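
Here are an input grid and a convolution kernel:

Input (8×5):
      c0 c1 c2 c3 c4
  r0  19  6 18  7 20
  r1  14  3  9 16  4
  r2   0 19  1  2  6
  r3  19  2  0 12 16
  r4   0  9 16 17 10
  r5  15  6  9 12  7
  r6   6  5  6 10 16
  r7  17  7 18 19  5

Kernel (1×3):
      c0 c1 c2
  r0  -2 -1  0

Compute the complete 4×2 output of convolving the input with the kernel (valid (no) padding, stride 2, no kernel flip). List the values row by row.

-44 -43
-19 -4
-9 -49
-17 -22

Output[0,0]: The receptive field on the input at this output position is [19 6 18]. Elementwise product with the kernel and sum: 19·-2 + 6·-1.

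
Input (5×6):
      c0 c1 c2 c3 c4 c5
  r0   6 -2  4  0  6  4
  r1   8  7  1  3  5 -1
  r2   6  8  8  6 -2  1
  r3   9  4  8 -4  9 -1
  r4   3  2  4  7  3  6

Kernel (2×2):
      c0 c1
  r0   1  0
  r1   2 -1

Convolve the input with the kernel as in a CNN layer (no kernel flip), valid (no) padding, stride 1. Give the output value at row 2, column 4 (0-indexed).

The receptive field on the input at this output position is [-2 1 / 9 -1]. Elementwise product with the kernel and sum: -2·1 + 9·2 + -1·-1.

17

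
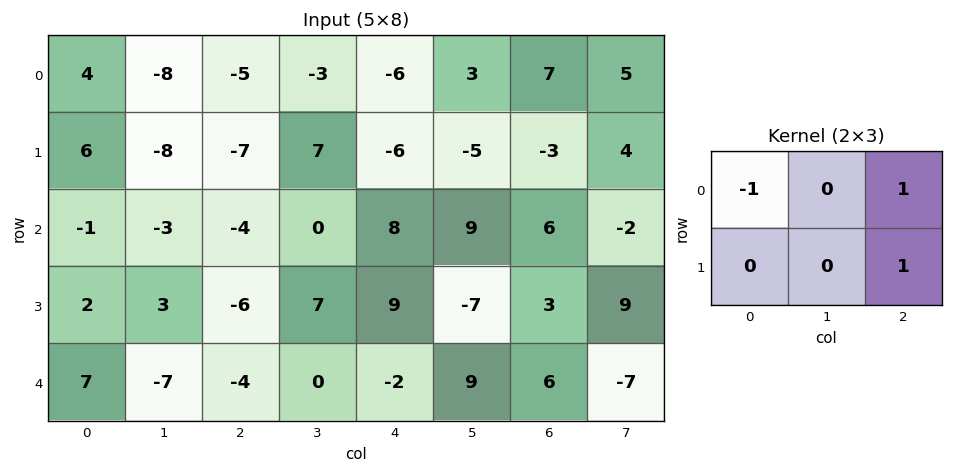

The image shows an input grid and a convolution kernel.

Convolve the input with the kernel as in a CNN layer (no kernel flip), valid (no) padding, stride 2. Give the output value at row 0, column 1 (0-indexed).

The receptive field on the input at this output position is [-5 -3 -6 / -7 7 -6]. Elementwise product with the kernel and sum: -5·-1 + -6·1 + -6·1.

-7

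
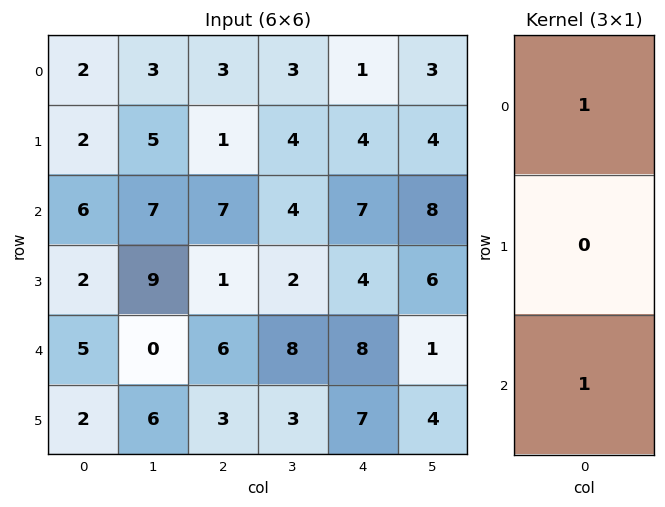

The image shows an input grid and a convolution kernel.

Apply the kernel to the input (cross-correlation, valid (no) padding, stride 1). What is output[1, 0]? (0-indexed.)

The receptive field on the input at this output position is [2 / 6 / 2]. Elementwise product with the kernel and sum: 2·1 + 2·1.

4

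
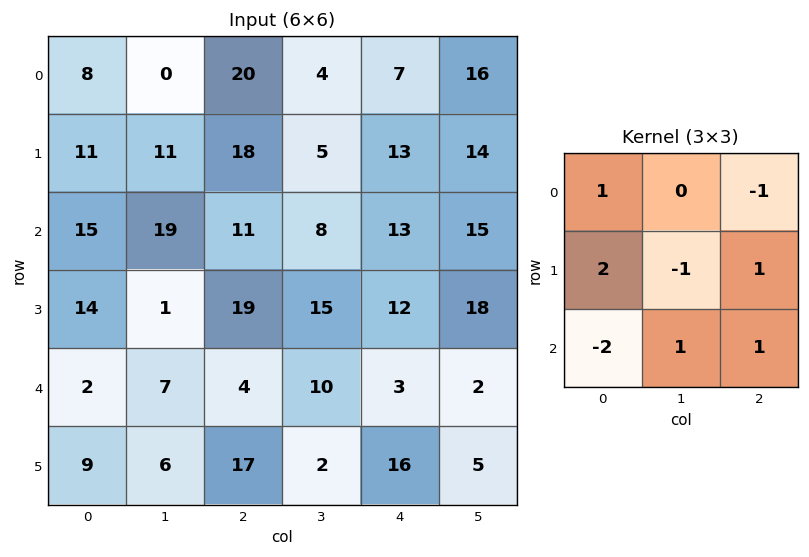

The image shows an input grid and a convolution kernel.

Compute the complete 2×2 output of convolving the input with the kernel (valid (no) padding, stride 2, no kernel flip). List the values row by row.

Output[0,0]: The receptive field on the input at this output position is [8 0 20 / 11 11 18 / 15 19 11]. Elementwise product with the kernel and sum: 8·1 + 20·-1 + 11·2 + 11·-1 + 18·1 + 15·-2 + 19·1 + 11·1.
Output[0,1]: The receptive field on the input at this output position is [20 4 7 / 18 5 13 / 11 8 13]. Elementwise product with the kernel and sum: 20·1 + 7·-1 + 18·2 + 5·-1 + 13·1 + 11·-2 + 8·1 + 13·1.

17 56
57 38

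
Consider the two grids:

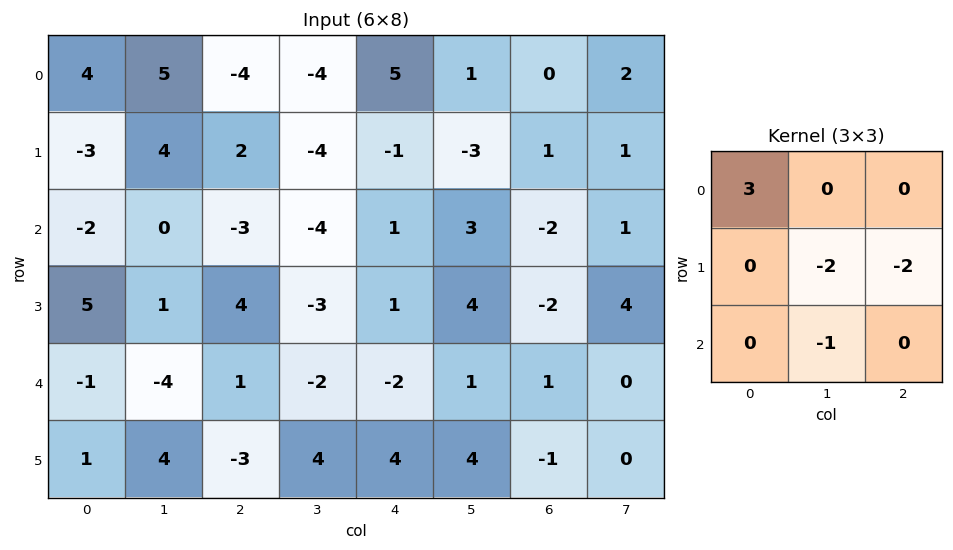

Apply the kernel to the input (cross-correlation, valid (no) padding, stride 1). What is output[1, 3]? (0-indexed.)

-21

The receptive field on the input at this output position is [-4 -1 -3 / -4 1 3 / -3 1 4]. Elementwise product with the kernel and sum: -4·3 + 1·-2 + 3·-2 + 1·-1.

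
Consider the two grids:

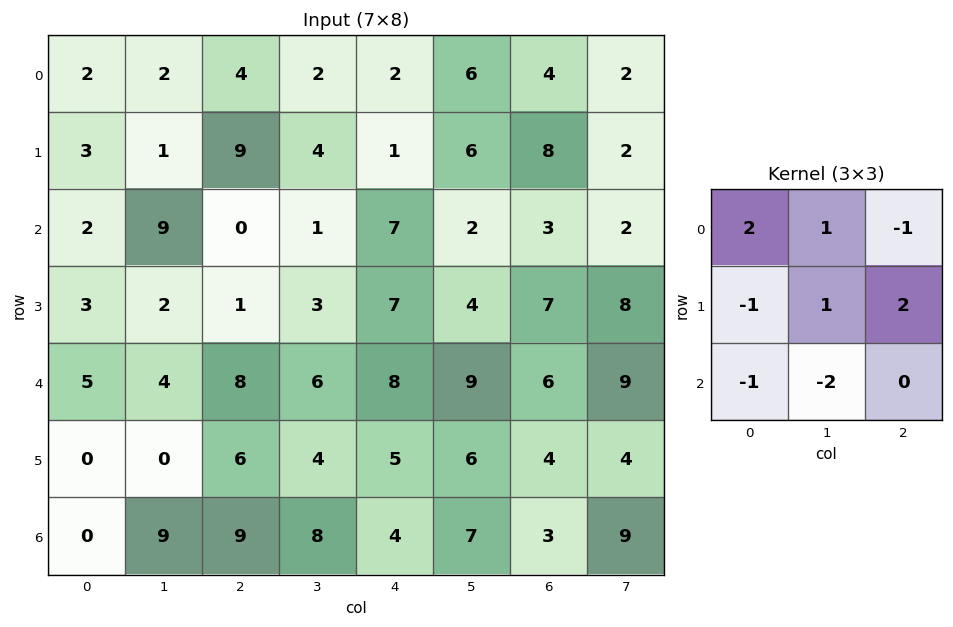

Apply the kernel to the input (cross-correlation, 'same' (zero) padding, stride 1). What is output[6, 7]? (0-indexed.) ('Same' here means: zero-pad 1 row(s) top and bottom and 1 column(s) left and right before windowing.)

The receptive field on the zero-padded input at this output position is [4 4 0 / 3 9 0 / 0 0 0]. Elementwise product with the kernel and sum: 4·2 + 4·1 + 0·-1 + 3·-1 + 9·1 + 0·2 + 0·-1 + 0·-2.

18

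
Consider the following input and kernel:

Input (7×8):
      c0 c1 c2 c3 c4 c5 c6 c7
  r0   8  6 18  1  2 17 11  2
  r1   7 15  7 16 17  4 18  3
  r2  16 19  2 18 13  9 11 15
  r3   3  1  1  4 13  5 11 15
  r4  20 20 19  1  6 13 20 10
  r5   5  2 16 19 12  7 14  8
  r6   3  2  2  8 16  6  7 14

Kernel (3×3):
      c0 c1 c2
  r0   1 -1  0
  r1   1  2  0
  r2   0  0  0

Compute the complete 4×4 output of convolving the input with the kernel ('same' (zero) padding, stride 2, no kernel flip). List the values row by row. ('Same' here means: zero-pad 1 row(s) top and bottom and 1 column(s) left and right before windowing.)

Output[0,0]: The receptive field on the zero-padded input at this output position is [0 0 0 / 0 8 6 / 0 7 15]. Elementwise product with the kernel and sum: 0·1 + 0·-1 + 0·1 + 8·2.
Output[0,1]: The receptive field on the zero-padded input at this output position is [0 0 0 / 6 18 1 / 15 7 16]. Elementwise product with the kernel and sum: 0·1 + 0·-1 + 6·1 + 18·2.

16 42 5 39
25 31 43 17
37 58 4 47
1 -8 47 13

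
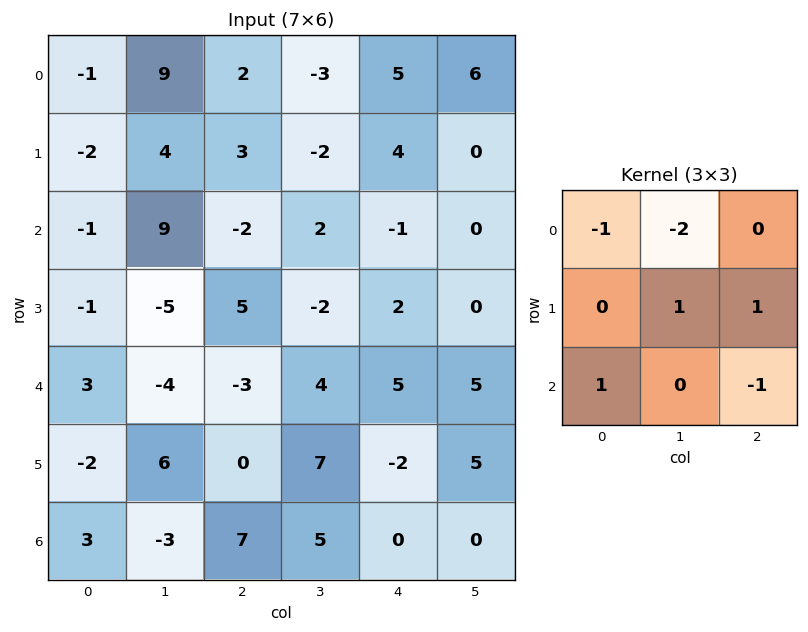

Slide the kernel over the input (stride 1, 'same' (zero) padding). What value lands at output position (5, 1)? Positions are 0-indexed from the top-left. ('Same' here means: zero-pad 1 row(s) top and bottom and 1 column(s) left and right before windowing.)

The receptive field on the zero-padded input at this output position is [3 -4 -3 / -2 6 0 / 3 -3 7]. Elementwise product with the kernel and sum: 3·-1 + -4·-2 + 6·1 + 0·1 + 3·1 + 7·-1.

7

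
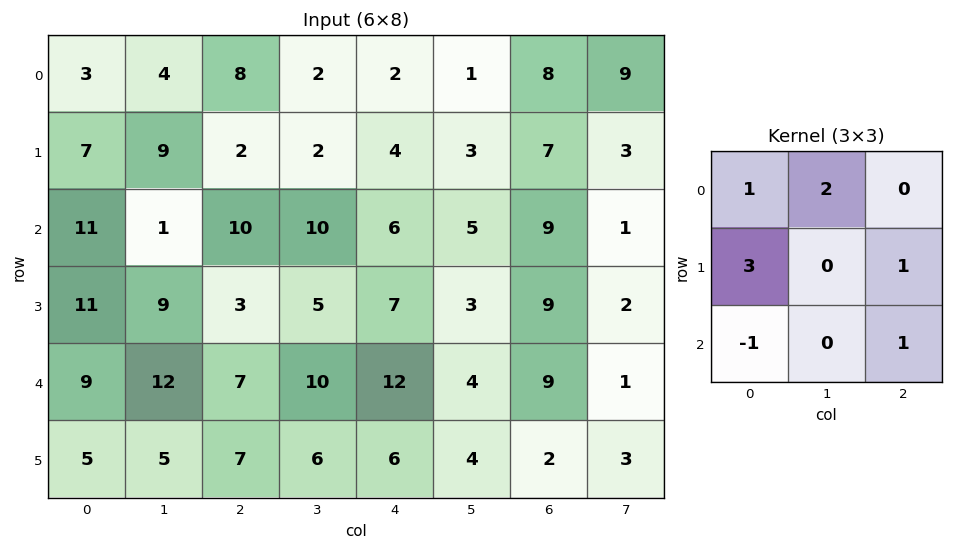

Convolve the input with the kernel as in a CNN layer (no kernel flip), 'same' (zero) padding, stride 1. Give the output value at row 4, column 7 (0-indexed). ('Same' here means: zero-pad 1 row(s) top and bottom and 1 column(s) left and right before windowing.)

The receptive field on the zero-padded input at this output position is [9 2 0 / 9 1 0 / 2 3 0]. Elementwise product with the kernel and sum: 9·1 + 2·2 + 9·3 + 0·1 + 2·-1 + 0·1.

38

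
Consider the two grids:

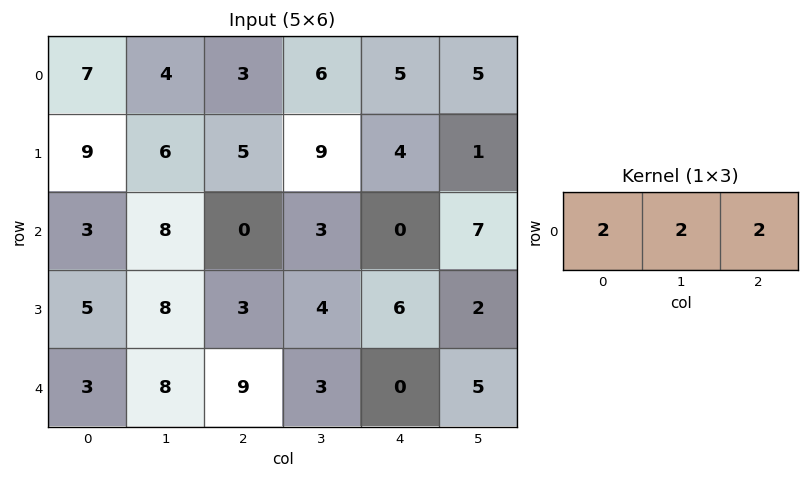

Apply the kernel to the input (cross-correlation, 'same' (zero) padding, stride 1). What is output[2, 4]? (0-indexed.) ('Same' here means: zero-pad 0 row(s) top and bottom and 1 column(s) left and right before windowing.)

The receptive field on the zero-padded input at this output position is [3 0 7]. Elementwise product with the kernel and sum: 3·2 + 0·2 + 7·2.

20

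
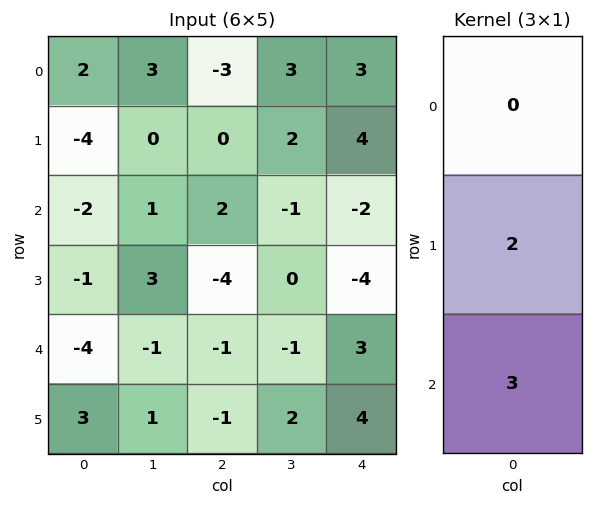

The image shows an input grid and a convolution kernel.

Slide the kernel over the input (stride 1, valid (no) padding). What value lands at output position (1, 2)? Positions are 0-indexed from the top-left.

The receptive field on the input at this output position is [0 / 2 / -4]. Elementwise product with the kernel and sum: 2·2 + -4·3.

-8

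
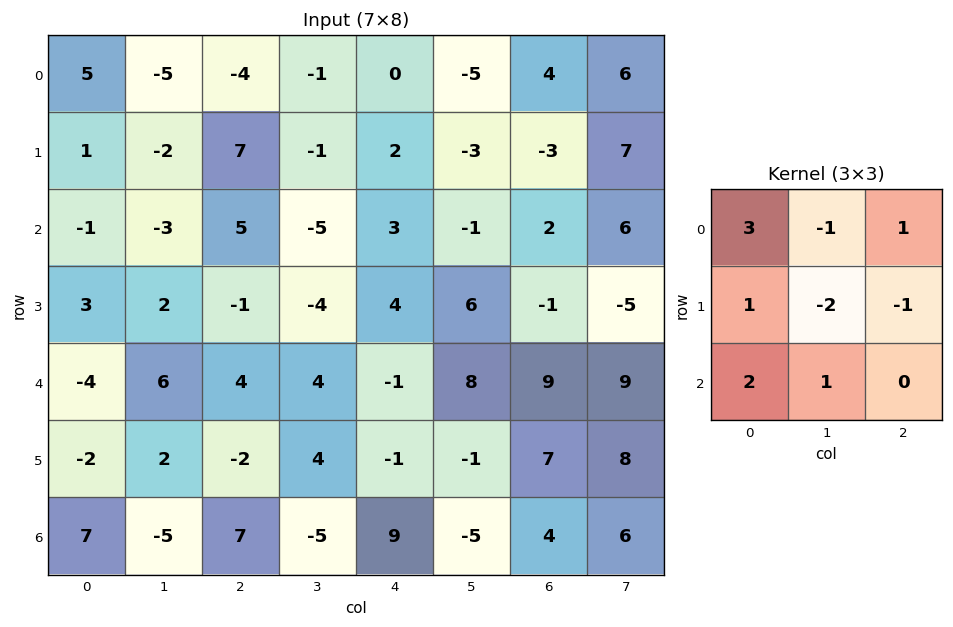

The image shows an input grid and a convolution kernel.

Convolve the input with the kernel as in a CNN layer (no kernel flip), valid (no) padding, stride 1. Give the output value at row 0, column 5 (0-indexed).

-17

The receptive field on the input at this output position is [-5 4 6 / -3 -3 7 / -1 2 6]. Elementwise product with the kernel and sum: -5·3 + 4·-1 + 6·1 + -3·1 + -3·-2 + 7·-1 + -1·2 + 2·1.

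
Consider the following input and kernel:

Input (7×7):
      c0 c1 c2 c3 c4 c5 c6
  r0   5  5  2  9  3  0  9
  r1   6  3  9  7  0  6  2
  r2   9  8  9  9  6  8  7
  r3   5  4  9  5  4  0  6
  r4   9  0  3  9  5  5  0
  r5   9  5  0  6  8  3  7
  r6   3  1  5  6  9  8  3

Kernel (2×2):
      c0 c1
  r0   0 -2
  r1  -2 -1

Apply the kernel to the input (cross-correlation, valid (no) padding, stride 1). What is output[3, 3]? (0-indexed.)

The receptive field on the input at this output position is [5 4 / 9 5]. Elementwise product with the kernel and sum: 4·-2 + 9·-2 + 5·-1.

-31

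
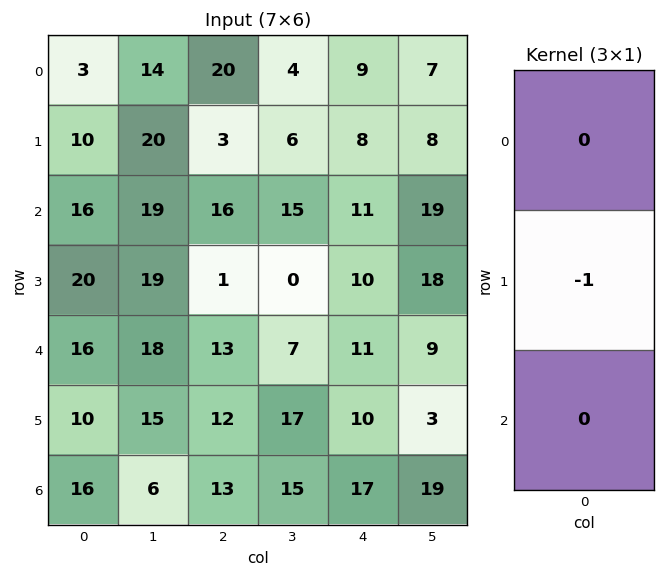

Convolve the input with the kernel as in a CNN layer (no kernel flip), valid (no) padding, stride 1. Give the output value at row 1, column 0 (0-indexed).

The receptive field on the input at this output position is [10 / 16 / 20]. Elementwise product with the kernel and sum: 16·-1.

-16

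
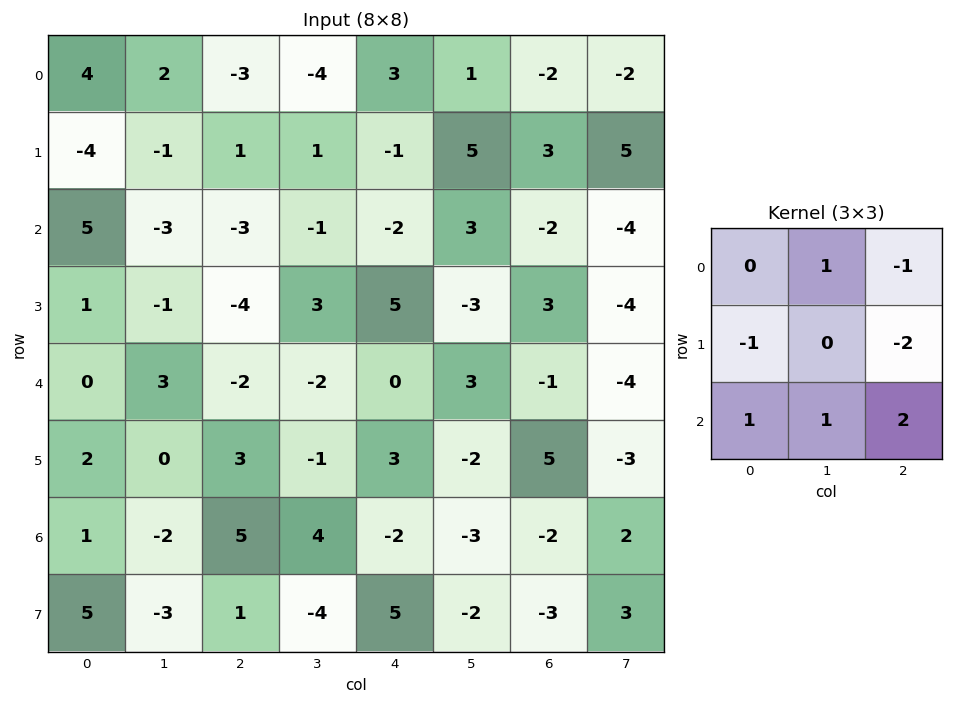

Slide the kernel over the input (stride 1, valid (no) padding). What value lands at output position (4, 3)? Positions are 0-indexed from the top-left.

The receptive field on the input at this output position is [-2 0 3 / -1 3 -2 / 4 -2 -3]. Elementwise product with the kernel and sum: 0·1 + 3·-1 + -1·-1 + -2·-2 + 4·1 + -2·1 + -3·2.

-2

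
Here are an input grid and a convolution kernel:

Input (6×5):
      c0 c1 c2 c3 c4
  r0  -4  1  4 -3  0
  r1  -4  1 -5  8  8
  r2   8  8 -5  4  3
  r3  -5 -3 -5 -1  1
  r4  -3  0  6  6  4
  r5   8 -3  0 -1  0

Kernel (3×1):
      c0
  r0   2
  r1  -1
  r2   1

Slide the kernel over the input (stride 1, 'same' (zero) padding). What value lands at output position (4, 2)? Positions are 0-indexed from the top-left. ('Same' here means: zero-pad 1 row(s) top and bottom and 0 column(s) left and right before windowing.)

The receptive field on the zero-padded input at this output position is [-5 / 6 / 0]. Elementwise product with the kernel and sum: -5·2 + 6·-1 + 0·1.

-16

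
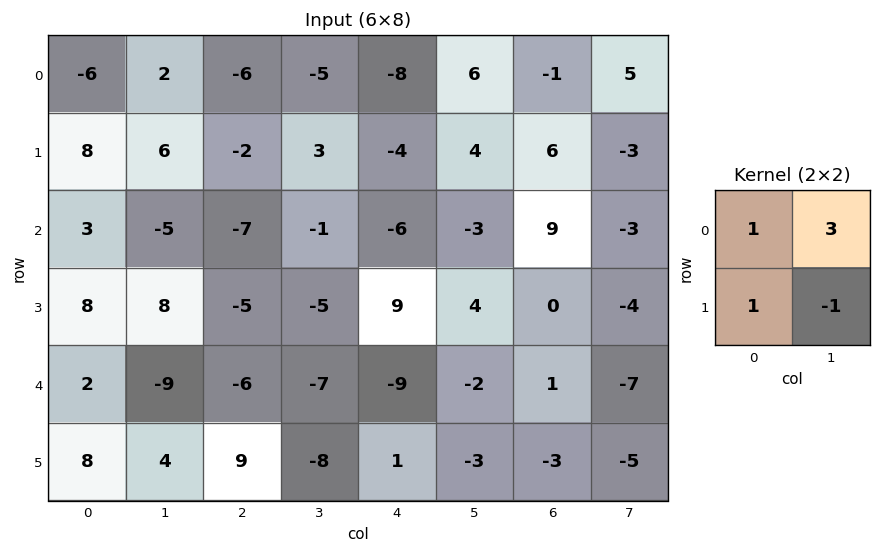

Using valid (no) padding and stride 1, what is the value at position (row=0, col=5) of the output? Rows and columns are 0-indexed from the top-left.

The receptive field on the input at this output position is [6 -1 / 4 6]. Elementwise product with the kernel and sum: 6·1 + -1·3 + 4·1 + 6·-1.

1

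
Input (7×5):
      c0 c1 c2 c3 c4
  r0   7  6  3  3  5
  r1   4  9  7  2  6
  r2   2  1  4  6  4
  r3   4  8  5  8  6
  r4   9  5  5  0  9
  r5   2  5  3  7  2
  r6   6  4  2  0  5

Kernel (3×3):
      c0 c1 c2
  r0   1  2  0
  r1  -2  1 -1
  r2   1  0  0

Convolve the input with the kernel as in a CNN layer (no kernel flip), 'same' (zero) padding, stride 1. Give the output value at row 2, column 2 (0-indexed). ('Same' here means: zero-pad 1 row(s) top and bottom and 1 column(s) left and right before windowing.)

The receptive field on the zero-padded input at this output position is [9 7 2 / 1 4 6 / 8 5 8]. Elementwise product with the kernel and sum: 9·1 + 7·2 + 1·-2 + 4·1 + 6·-1 + 8·1.

27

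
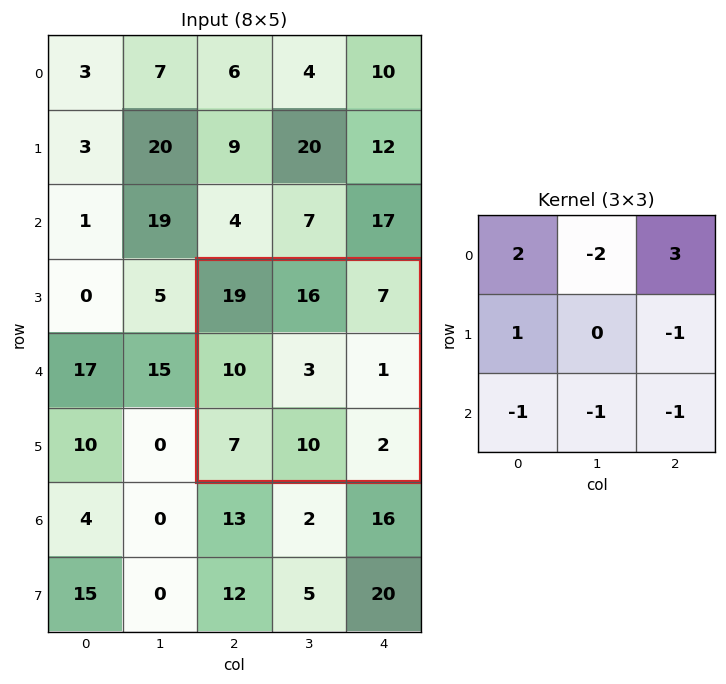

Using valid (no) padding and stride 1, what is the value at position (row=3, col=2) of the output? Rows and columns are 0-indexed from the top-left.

The receptive field on the input at this output position is [19 16 7 / 10 3 1 / 7 10 2]. Elementwise product with the kernel and sum: 19·2 + 16·-2 + 7·3 + 10·1 + 1·-1 + 7·-1 + 10·-1 + 2·-1.

17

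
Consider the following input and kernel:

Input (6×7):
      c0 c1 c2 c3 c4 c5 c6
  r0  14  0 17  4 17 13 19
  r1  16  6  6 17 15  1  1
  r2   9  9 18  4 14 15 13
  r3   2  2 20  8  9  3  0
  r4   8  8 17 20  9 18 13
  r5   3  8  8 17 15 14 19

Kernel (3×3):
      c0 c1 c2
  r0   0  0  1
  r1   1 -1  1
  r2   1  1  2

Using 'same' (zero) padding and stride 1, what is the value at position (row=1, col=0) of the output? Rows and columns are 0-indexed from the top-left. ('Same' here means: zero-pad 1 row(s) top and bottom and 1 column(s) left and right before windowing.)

17

The receptive field on the zero-padded input at this output position is [0 14 0 / 0 16 6 / 0 9 9]. Elementwise product with the kernel and sum: 0·1 + 0·1 + 16·-1 + 6·1 + 0·1 + 9·1 + 9·2.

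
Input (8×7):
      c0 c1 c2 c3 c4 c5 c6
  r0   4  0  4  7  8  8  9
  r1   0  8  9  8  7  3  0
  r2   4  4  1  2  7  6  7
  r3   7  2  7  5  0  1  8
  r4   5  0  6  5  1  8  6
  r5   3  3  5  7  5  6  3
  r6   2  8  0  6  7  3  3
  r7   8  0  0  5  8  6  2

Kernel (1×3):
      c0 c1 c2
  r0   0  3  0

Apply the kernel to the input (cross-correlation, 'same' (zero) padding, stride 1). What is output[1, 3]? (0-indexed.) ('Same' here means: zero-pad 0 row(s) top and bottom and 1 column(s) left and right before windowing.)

The receptive field on the zero-padded input at this output position is [9 8 7]. Elementwise product with the kernel and sum: 8·3.

24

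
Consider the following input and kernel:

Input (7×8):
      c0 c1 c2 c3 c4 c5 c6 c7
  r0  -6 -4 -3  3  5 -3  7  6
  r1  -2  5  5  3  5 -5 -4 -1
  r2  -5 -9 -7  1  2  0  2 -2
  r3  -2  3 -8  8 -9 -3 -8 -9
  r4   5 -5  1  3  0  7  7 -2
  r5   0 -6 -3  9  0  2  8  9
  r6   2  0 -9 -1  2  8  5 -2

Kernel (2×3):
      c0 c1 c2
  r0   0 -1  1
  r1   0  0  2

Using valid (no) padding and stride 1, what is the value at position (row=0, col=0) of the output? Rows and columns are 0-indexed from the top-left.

11

The receptive field on the input at this output position is [-6 -4 -3 / -2 5 5]. Elementwise product with the kernel and sum: -4·-1 + -3·1 + 5·2.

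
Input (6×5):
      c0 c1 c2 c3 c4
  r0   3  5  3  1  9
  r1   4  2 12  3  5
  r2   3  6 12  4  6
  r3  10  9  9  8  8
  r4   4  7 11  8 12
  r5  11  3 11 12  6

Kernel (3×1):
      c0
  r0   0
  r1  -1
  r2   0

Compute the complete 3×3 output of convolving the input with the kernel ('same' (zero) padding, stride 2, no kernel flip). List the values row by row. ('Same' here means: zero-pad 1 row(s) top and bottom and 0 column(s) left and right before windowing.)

Output[0,0]: The receptive field on the zero-padded input at this output position is [0 / 3 / 4]. Elementwise product with the kernel and sum: 3·-1.
Output[0,1]: The receptive field on the zero-padded input at this output position is [0 / 3 / 12]. Elementwise product with the kernel and sum: 3·-1.

-3 -3 -9
-3 -12 -6
-4 -11 -12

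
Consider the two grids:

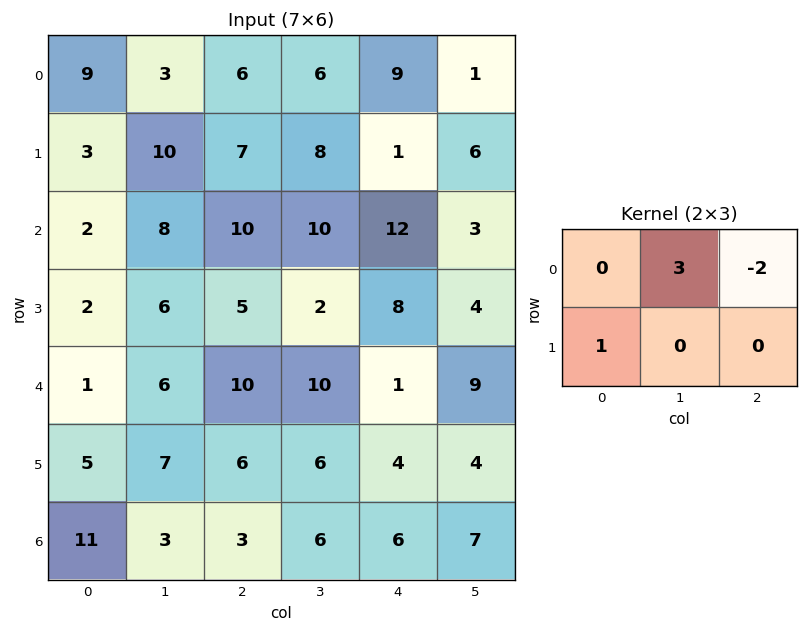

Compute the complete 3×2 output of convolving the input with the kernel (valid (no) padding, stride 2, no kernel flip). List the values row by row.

Output[0,0]: The receptive field on the input at this output position is [9 3 6 / 3 10 7]. Elementwise product with the kernel and sum: 3·3 + 6·-2 + 3·1.
Output[0,1]: The receptive field on the input at this output position is [6 6 9 / 7 8 1]. Elementwise product with the kernel and sum: 6·3 + 9·-2 + 7·1.

0 7
6 11
3 34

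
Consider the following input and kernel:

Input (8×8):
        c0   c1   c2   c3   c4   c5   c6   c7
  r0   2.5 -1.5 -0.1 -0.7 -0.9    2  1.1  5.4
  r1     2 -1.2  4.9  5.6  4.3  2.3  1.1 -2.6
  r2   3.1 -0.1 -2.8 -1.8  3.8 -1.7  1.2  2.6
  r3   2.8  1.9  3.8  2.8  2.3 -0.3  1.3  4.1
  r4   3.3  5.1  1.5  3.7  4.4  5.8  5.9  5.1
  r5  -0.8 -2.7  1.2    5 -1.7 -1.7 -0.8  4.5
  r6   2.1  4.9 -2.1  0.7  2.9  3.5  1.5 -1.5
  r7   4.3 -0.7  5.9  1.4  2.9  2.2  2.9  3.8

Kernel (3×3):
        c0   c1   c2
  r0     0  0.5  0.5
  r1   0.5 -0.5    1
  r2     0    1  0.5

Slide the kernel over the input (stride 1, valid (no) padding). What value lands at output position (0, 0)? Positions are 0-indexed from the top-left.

4.2

The receptive field on the input at this output position is [2.5 -1.5 -0.1 / 2 -1.2 4.9 / 3.1 -0.1 -2.8]. Elementwise product with the kernel and sum: -1.5·0.5 + -0.1·0.5 + 2·0.5 + -1.2·-0.5 + 4.9·1 + -0.1·1 + -2.8·0.5.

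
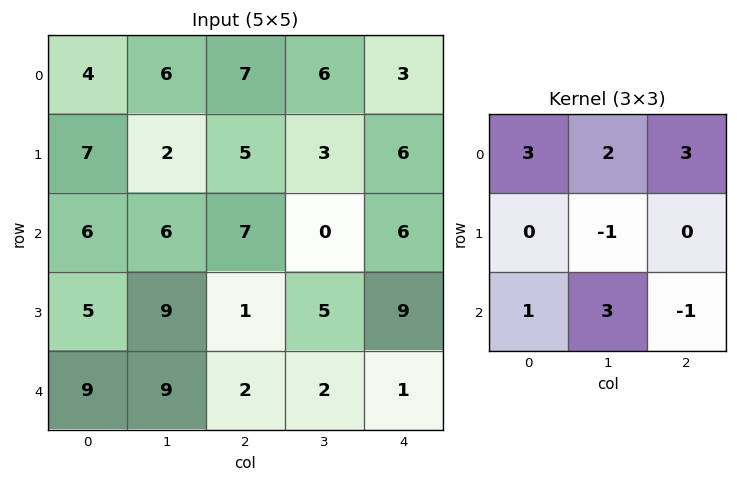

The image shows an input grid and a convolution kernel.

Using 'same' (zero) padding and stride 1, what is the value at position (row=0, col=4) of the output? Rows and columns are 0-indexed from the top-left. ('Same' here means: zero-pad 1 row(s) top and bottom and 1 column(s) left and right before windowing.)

The receptive field on the zero-padded input at this output position is [0 0 0 / 6 3 0 / 3 6 0]. Elementwise product with the kernel and sum: 0·3 + 0·2 + 0·3 + 3·-1 + 3·1 + 6·3 + 0·-1.

18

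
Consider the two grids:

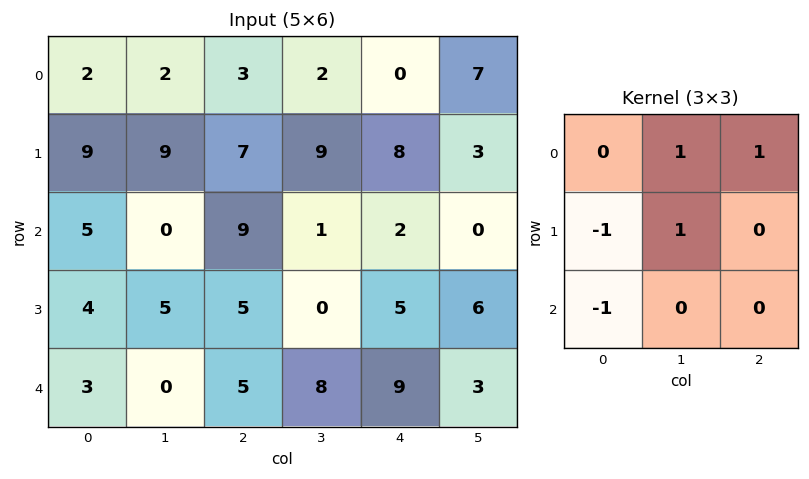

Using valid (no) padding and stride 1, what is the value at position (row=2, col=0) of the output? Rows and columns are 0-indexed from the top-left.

The receptive field on the input at this output position is [5 0 9 / 4 5 5 / 3 0 5]. Elementwise product with the kernel and sum: 0·1 + 9·1 + 4·-1 + 5·1 + 3·-1.

7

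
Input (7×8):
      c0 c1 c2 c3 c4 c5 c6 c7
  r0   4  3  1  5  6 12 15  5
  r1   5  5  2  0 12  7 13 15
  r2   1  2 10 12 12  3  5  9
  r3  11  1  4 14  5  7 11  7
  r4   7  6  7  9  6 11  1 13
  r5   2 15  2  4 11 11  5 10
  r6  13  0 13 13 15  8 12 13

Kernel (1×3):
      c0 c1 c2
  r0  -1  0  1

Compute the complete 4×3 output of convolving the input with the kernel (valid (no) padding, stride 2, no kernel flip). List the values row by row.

-3 5 9
9 2 -7
0 -1 -5
0 2 -3

Output[0,0]: The receptive field on the input at this output position is [4 3 1]. Elementwise product with the kernel and sum: 4·-1 + 1·1.
Output[0,1]: The receptive field on the input at this output position is [1 5 6]. Elementwise product with the kernel and sum: 1·-1 + 6·1.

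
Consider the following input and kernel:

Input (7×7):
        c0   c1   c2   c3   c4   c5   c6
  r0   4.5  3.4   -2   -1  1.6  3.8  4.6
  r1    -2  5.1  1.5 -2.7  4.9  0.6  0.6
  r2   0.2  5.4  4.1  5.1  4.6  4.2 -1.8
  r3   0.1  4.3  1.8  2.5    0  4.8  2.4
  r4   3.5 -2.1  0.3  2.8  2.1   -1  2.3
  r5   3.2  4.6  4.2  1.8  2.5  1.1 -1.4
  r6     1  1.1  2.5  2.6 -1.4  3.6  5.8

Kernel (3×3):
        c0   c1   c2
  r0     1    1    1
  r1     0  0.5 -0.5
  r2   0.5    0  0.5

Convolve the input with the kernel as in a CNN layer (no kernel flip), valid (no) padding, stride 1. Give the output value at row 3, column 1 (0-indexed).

10.55

The receptive field on the input at this output position is [4.3 1.8 2.5 / -2.1 0.3 2.8 / 4.6 4.2 1.8]. Elementwise product with the kernel and sum: 4.3·1 + 1.8·1 + 2.5·1 + 0.3·0.5 + 2.8·-0.5 + 4.6·0.5 + 1.8·0.5.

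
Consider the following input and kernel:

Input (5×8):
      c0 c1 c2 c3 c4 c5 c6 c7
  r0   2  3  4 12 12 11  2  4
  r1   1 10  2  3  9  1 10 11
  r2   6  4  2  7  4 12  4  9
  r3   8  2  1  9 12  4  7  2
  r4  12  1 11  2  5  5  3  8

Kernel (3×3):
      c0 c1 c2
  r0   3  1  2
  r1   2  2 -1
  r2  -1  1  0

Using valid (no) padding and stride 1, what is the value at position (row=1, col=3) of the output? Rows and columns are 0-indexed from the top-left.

33

The receptive field on the input at this output position is [3 9 1 / 7 4 12 / 9 12 4]. Elementwise product with the kernel and sum: 3·3 + 9·1 + 1·2 + 7·2 + 4·2 + 12·-1 + 9·-1 + 12·1.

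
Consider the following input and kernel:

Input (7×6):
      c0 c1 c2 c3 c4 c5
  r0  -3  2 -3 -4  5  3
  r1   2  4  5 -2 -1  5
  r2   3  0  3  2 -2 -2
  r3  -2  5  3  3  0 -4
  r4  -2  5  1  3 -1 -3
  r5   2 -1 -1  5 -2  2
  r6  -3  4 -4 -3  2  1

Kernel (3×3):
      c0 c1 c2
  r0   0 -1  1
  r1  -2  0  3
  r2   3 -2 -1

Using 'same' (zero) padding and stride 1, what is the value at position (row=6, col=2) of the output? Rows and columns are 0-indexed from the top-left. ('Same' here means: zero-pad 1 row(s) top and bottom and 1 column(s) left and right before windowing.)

-11

The receptive field on the zero-padded input at this output position is [-1 -1 5 / 4 -4 -3 / 0 0 0]. Elementwise product with the kernel and sum: -1·-1 + 5·1 + 4·-2 + -3·3 + 0·3 + 0·-2 + 0·-1.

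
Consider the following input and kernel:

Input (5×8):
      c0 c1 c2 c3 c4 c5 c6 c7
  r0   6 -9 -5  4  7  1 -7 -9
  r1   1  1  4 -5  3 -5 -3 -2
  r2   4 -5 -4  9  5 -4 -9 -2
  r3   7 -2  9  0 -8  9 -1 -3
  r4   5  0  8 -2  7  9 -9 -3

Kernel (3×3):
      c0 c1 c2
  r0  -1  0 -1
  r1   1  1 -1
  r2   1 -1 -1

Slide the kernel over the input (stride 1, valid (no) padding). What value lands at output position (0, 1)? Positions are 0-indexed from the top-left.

The receptive field on the input at this output position is [-9 -5 4 / 1 4 -5 / -5 -4 9]. Elementwise product with the kernel and sum: -9·-1 + 4·-1 + 1·1 + 4·1 + -5·-1 + -5·1 + -4·-1 + 9·-1.

5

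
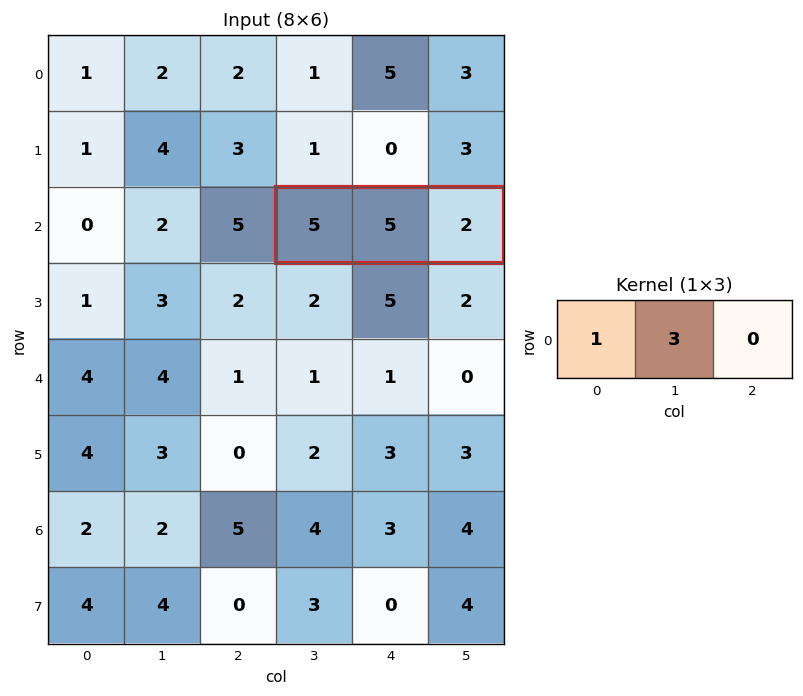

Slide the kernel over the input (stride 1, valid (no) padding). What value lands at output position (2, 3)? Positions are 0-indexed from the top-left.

The receptive field on the input at this output position is [5 5 2]. Elementwise product with the kernel and sum: 5·1 + 5·3.

20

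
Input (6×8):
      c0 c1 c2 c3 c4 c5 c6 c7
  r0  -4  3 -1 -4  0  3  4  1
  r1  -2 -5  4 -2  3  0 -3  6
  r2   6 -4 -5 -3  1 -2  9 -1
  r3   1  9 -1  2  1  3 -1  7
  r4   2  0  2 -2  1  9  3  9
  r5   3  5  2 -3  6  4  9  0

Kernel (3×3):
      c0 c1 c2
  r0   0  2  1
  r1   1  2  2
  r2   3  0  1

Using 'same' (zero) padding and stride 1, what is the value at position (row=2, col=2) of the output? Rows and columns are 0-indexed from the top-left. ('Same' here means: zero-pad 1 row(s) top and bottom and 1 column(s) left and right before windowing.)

The receptive field on the zero-padded input at this output position is [-5 4 -2 / -4 -5 -3 / 9 -1 2]. Elementwise product with the kernel and sum: 4·2 + -2·1 + -4·1 + -5·2 + -3·2 + 9·3 + 2·1.

15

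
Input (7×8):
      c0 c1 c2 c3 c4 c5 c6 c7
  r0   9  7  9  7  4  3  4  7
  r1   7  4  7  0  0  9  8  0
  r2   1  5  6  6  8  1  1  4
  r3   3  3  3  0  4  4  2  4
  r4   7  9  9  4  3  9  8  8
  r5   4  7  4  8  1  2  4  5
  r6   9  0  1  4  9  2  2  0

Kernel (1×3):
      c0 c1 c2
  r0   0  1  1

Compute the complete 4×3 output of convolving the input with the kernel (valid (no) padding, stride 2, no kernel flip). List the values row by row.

Output[0,0]: The receptive field on the input at this output position is [9 7 9]. Elementwise product with the kernel and sum: 7·1 + 9·1.

16 11 7
11 14 2
18 7 17
1 13 4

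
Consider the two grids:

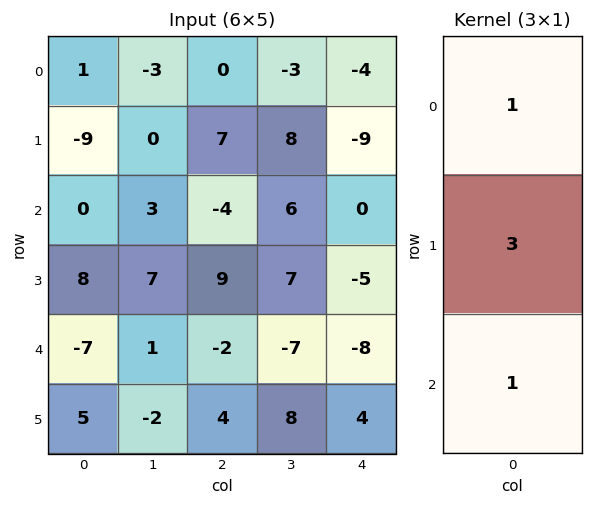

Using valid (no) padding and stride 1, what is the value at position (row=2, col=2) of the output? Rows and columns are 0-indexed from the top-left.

The receptive field on the input at this output position is [-4 / 9 / -2]. Elementwise product with the kernel and sum: -4·1 + 9·3 + -2·1.

21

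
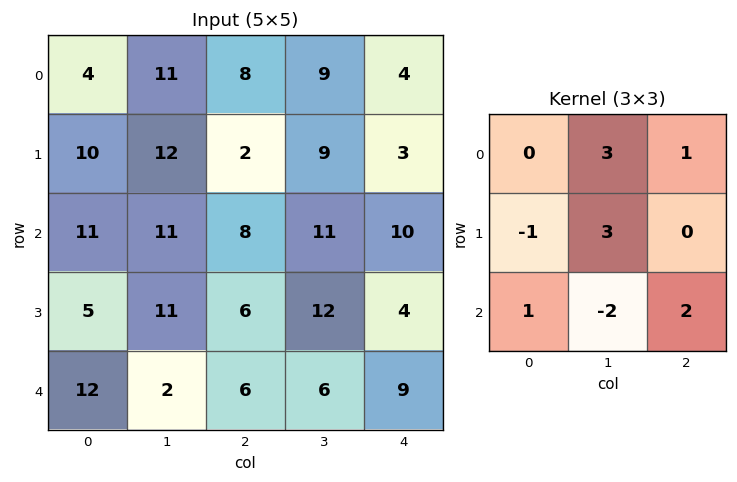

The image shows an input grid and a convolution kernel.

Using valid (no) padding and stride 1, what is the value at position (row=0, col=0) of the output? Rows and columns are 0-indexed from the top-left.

72

The receptive field on the input at this output position is [4 11 8 / 10 12 2 / 11 11 8]. Elementwise product with the kernel and sum: 11·3 + 8·1 + 10·-1 + 12·3 + 11·1 + 11·-2 + 8·2.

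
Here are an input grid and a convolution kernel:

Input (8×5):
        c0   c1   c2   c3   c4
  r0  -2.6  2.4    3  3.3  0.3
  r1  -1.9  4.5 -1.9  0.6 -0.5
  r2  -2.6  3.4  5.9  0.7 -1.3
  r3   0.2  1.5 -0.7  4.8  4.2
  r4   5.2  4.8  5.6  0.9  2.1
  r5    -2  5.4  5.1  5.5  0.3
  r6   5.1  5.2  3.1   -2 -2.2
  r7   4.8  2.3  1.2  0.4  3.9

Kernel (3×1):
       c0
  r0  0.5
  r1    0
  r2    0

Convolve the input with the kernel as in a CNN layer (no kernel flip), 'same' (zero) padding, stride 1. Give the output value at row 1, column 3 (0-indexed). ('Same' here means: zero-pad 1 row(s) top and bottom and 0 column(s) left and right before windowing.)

The receptive field on the zero-padded input at this output position is [3.3 / 0.6 / 0.7]. Elementwise product with the kernel and sum: 3.3·0.5.

1.65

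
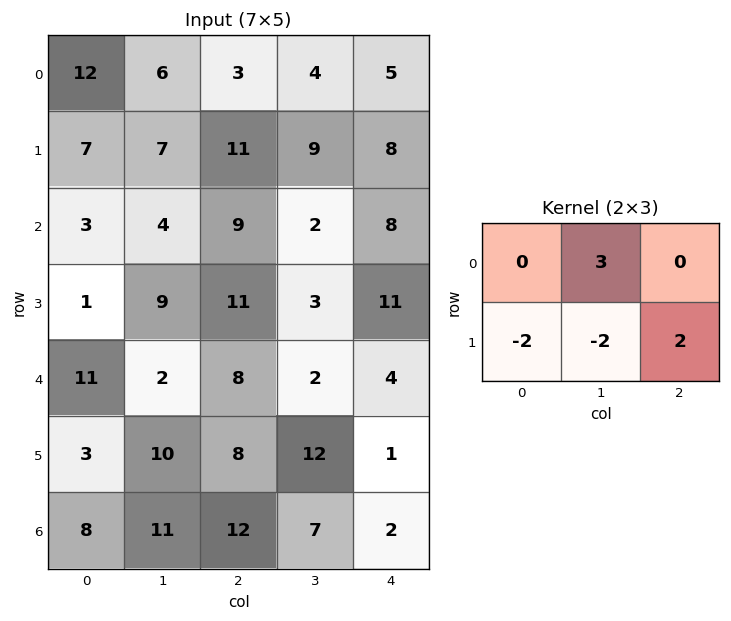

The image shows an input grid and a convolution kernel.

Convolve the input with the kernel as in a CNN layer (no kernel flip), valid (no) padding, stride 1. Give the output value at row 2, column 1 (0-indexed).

-7

The receptive field on the input at this output position is [4 9 2 / 9 11 3]. Elementwise product with the kernel and sum: 9·3 + 9·-2 + 11·-2 + 3·2.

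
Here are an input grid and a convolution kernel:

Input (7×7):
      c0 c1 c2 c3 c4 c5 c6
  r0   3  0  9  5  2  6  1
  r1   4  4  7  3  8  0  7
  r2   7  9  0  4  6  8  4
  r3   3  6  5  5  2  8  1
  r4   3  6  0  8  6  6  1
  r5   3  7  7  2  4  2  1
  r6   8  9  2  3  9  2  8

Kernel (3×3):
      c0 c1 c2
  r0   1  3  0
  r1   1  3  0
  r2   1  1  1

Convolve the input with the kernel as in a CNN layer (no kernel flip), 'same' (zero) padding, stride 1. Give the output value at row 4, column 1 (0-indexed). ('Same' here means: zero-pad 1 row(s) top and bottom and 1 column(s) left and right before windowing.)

59

The receptive field on the zero-padded input at this output position is [3 6 5 / 3 6 0 / 3 7 7]. Elementwise product with the kernel and sum: 3·1 + 6·3 + 3·1 + 6·3 + 3·1 + 7·1 + 7·1.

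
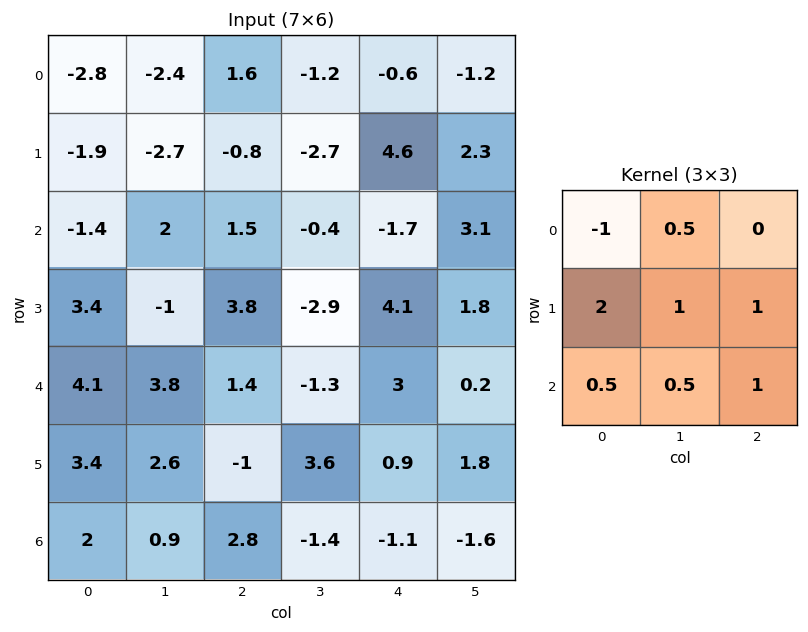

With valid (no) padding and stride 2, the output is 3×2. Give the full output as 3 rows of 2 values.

-3.9 -3.05
17.35 10.15
10.45 0.05

Output[0,0]: The receptive field on the input at this output position is [-2.8 -2.4 1.6 / -1.9 -2.7 -0.8 / -1.4 2 1.5]. Elementwise product with the kernel and sum: -2.8·-1 + -2.4·0.5 + -1.9·2 + -2.7·1 + -0.8·1 + -1.4·0.5 + 2·0.5 + 1.5·1.
Output[0,1]: The receptive field on the input at this output position is [1.6 -1.2 -0.6 / -0.8 -2.7 4.6 / 1.5 -0.4 -1.7]. Elementwise product with the kernel and sum: 1.6·-1 + -1.2·0.5 + -0.8·2 + -2.7·1 + 4.6·1 + 1.5·0.5 + -0.4·0.5 + -1.7·1.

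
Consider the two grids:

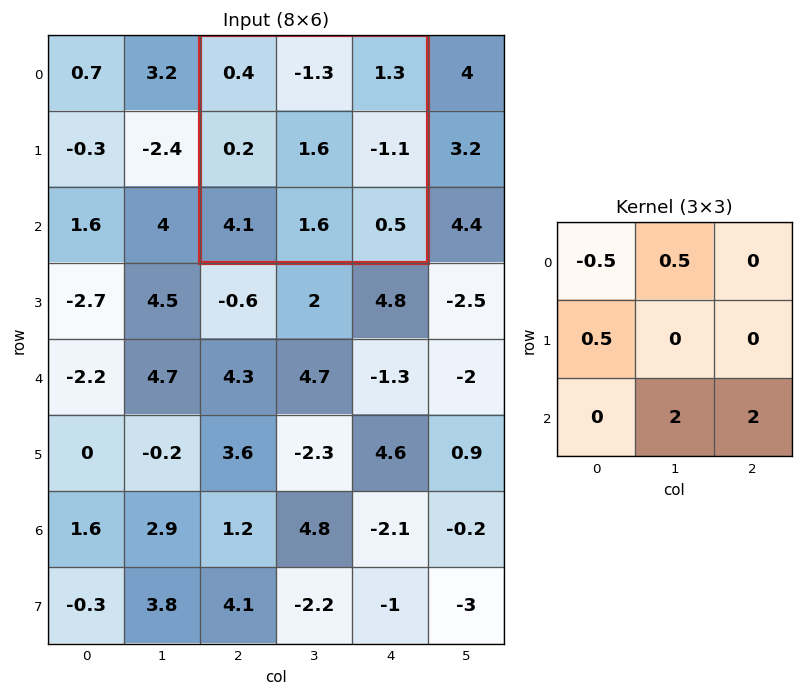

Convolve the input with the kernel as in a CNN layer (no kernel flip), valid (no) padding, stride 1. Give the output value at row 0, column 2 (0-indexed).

3.45

The receptive field on the input at this output position is [0.4 -1.3 1.3 / 0.2 1.6 -1.1 / 4.1 1.6 0.5]. Elementwise product with the kernel and sum: 0.4·-0.5 + -1.3·0.5 + 0.2·0.5 + 1.6·2 + 0.5·2.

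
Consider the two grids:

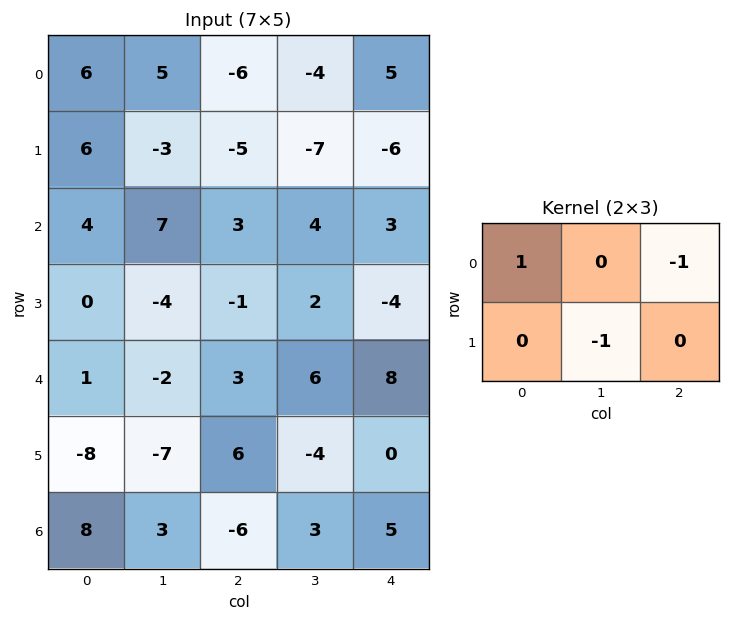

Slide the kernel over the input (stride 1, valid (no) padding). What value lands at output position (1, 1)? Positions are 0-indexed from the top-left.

1

The receptive field on the input at this output position is [-3 -5 -7 / 7 3 4]. Elementwise product with the kernel and sum: -3·1 + -7·-1 + 3·-1.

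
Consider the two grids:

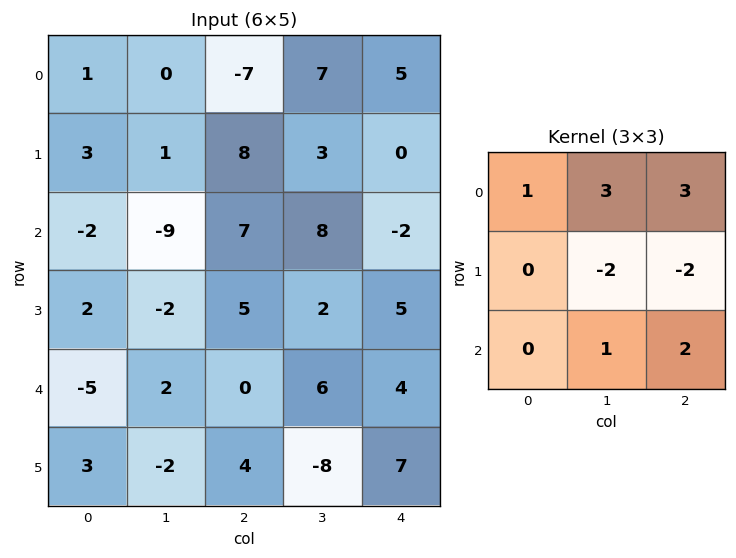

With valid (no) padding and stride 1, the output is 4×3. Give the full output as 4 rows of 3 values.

-33 1 27
42 13 17
-12 34 25
13 -5 12

Output[0,0]: The receptive field on the input at this output position is [1 0 -7 / 3 1 8 / -2 -9 7]. Elementwise product with the kernel and sum: 1·1 + 0·3 + -7·3 + 1·-2 + 8·-2 + -9·1 + 7·2.
Output[0,1]: The receptive field on the input at this output position is [0 -7 7 / 1 8 3 / -9 7 8]. Elementwise product with the kernel and sum: 0·1 + -7·3 + 7·3 + 8·-2 + 3·-2 + 7·1 + 8·2.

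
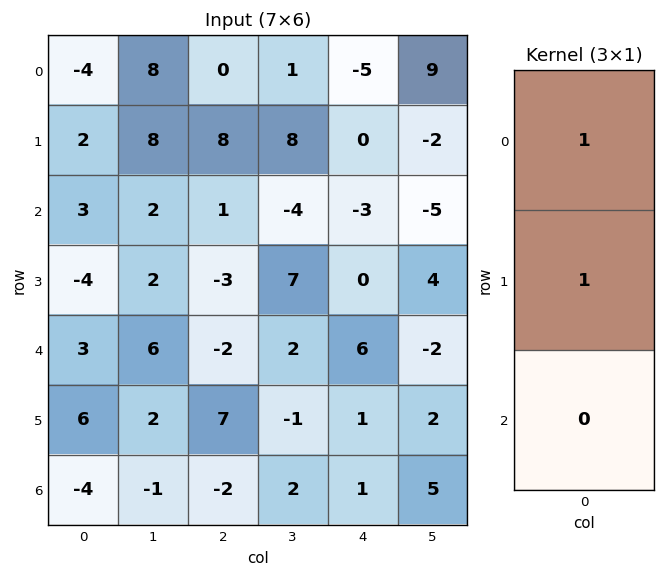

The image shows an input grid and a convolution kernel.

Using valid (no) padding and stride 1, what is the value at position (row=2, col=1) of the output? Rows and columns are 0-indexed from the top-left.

4

The receptive field on the input at this output position is [2 / 2 / 6]. Elementwise product with the kernel and sum: 2·1 + 2·1.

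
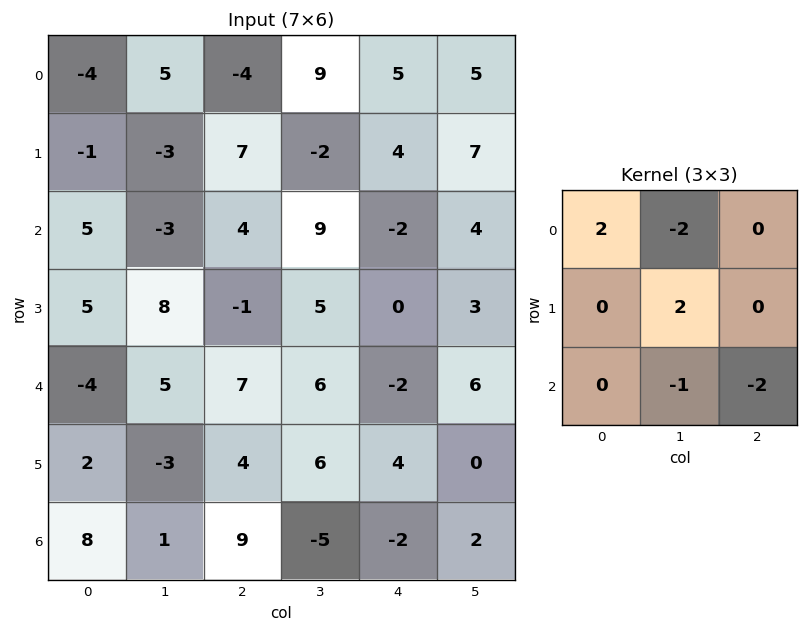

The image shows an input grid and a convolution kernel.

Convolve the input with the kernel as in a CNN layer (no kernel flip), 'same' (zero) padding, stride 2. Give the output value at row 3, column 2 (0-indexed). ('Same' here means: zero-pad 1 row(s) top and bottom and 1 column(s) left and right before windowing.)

0

The receptive field on the zero-padded input at this output position is [6 4 0 / -5 -2 2 / 0 0 0]. Elementwise product with the kernel and sum: 6·2 + 4·-2 + -2·2 + 0·-1 + 0·-2.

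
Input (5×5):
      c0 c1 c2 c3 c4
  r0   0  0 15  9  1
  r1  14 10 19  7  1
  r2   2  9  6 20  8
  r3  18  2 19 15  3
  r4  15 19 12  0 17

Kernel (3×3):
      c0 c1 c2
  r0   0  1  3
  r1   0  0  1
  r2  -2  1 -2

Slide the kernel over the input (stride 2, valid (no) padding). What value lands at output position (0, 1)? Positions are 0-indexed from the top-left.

The receptive field on the input at this output position is [15 9 1 / 19 7 1 / 6 20 8]. Elementwise product with the kernel and sum: 9·1 + 1·3 + 1·1 + 6·-2 + 20·1 + 8·-2.

5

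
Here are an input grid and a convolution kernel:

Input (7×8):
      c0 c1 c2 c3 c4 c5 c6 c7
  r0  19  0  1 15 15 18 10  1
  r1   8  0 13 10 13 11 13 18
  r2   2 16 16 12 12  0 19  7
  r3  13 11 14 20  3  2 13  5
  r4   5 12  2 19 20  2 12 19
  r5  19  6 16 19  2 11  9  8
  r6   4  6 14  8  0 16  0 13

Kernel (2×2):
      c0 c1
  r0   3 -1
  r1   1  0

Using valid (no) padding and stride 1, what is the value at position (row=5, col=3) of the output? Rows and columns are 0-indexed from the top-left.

63

The receptive field on the input at this output position is [19 2 / 8 0]. Elementwise product with the kernel and sum: 19·3 + 2·-1 + 8·1.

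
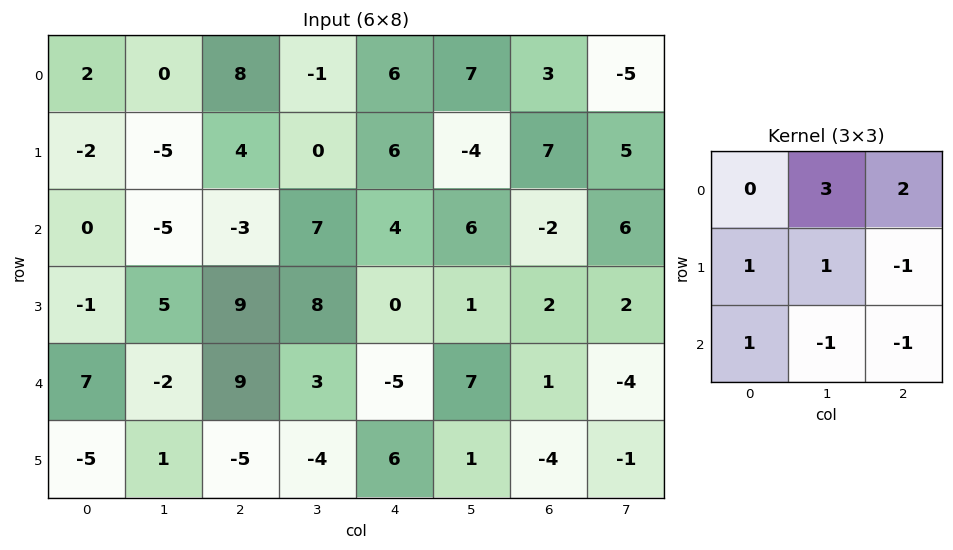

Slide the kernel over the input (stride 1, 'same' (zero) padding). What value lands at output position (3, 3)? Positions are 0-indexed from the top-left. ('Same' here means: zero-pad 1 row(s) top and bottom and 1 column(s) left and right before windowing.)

57

The receptive field on the zero-padded input at this output position is [-3 7 4 / 9 8 0 / 9 3 -5]. Elementwise product with the kernel and sum: 7·3 + 4·2 + 9·1 + 8·1 + 0·-1 + 9·1 + 3·-1 + -5·-1.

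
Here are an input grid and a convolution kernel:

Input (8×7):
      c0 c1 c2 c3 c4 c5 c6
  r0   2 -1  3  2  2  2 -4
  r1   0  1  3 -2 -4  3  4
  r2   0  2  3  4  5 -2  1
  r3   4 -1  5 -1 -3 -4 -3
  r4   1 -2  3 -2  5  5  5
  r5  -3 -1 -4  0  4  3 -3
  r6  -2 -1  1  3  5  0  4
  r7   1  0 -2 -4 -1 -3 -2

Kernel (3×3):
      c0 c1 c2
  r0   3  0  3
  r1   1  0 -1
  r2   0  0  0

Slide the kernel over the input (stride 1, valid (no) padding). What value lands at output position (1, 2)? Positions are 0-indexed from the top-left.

-5

The receptive field on the input at this output position is [3 -2 -4 / 3 4 5 / 5 -1 -3]. Elementwise product with the kernel and sum: 3·3 + -4·3 + 3·1 + 5·-1.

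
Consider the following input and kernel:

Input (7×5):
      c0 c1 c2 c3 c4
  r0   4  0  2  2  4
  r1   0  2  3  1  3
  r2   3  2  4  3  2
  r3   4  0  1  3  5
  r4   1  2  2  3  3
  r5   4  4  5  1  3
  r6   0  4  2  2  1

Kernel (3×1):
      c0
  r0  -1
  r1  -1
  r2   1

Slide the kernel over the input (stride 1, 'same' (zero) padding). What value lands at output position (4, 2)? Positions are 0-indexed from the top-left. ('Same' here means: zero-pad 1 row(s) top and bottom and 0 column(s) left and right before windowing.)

2

The receptive field on the zero-padded input at this output position is [1 / 2 / 5]. Elementwise product with the kernel and sum: 1·-1 + 2·-1 + 5·1.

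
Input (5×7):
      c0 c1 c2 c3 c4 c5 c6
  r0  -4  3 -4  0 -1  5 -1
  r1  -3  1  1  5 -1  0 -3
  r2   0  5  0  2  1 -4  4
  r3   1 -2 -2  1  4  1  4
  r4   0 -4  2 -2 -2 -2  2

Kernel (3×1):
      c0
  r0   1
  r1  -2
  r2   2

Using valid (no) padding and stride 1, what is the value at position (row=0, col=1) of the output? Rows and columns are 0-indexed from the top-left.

The receptive field on the input at this output position is [3 / 1 / 5]. Elementwise product with the kernel and sum: 3·1 + 1·-2 + 5·2.

11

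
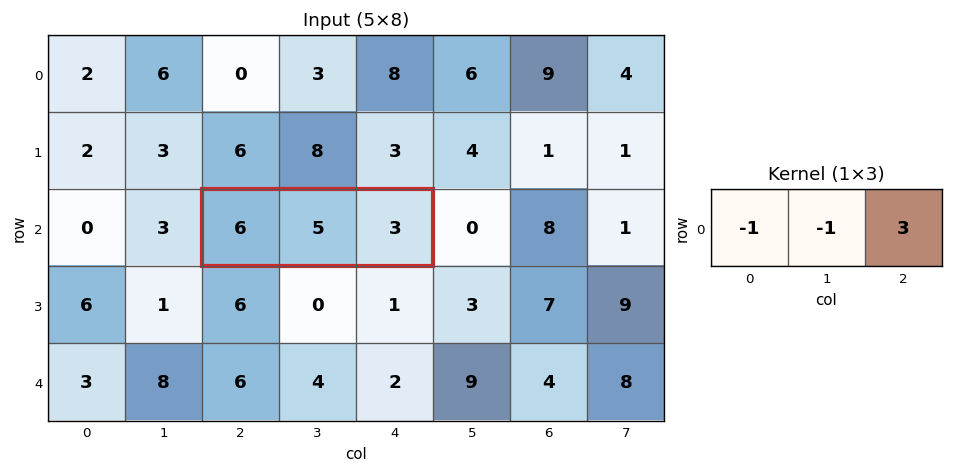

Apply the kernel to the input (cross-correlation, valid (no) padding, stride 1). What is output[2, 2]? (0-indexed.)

-2

The receptive field on the input at this output position is [6 5 3]. Elementwise product with the kernel and sum: 6·-1 + 5·-1 + 3·3.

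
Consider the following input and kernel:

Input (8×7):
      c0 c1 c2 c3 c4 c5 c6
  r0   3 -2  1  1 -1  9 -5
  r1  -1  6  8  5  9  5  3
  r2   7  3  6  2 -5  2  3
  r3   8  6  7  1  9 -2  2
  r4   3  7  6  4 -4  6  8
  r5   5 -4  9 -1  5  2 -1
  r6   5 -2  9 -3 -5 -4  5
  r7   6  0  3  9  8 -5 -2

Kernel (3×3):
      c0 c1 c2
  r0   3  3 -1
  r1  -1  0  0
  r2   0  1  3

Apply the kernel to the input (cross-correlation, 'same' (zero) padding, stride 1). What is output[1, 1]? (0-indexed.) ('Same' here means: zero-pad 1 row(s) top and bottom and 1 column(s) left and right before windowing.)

24

The receptive field on the zero-padded input at this output position is [3 -2 1 / -1 6 8 / 7 3 6]. Elementwise product with the kernel and sum: 3·3 + -2·3 + 1·-1 + -1·-1 + 3·1 + 6·3.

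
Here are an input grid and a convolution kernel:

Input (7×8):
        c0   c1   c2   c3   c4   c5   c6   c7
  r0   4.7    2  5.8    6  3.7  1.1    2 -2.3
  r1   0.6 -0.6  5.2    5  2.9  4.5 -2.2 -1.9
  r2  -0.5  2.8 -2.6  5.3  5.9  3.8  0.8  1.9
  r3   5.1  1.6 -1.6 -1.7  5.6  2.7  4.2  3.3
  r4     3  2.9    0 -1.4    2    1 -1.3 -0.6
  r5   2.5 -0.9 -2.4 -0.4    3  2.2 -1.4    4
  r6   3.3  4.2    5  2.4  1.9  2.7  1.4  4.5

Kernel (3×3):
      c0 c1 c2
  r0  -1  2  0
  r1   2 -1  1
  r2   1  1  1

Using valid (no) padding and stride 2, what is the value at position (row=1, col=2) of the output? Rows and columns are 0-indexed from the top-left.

The receptive field on the input at this output position is [5.9 3.8 0.8 / 5.6 2.7 4.2 / 2 1 -1.3]. Elementwise product with the kernel and sum: 5.9·-1 + 3.8·2 + 5.6·2 + 2.7·-1 + 4.2·1 + 2·1 + 1·1 + -1.3·1.

16.1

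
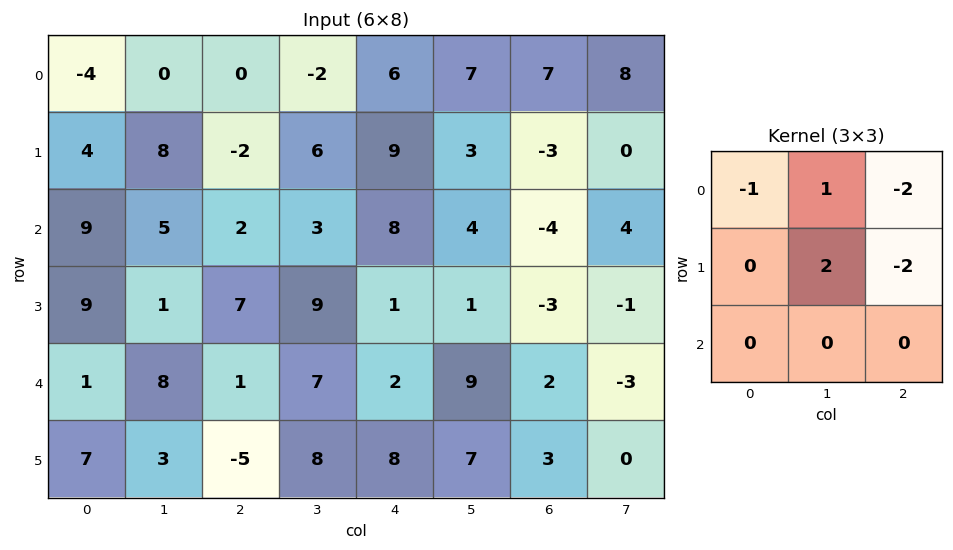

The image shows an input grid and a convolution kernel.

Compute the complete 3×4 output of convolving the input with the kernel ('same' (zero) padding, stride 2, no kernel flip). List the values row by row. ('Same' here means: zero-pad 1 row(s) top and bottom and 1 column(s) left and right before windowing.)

-8 4 -2 -2
-4 -24 5 -22
-7 -24 -24 8

Output[0,0]: The receptive field on the zero-padded input at this output position is [0 0 0 / 0 -4 0 / 0 4 8]. Elementwise product with the kernel and sum: 0·-1 + 0·1 + 0·-2 + -4·2 + 0·-2.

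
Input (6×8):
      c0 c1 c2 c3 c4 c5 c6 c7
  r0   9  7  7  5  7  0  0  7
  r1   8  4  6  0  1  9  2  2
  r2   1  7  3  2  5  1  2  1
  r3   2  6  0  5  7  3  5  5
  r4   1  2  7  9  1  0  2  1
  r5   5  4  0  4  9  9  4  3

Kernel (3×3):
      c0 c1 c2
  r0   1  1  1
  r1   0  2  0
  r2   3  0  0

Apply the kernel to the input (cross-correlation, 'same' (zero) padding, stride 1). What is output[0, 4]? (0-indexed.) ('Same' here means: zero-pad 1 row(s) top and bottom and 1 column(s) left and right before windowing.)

14

The receptive field on the zero-padded input at this output position is [0 0 0 / 5 7 0 / 0 1 9]. Elementwise product with the kernel and sum: 0·1 + 0·1 + 0·1 + 7·2 + 0·3.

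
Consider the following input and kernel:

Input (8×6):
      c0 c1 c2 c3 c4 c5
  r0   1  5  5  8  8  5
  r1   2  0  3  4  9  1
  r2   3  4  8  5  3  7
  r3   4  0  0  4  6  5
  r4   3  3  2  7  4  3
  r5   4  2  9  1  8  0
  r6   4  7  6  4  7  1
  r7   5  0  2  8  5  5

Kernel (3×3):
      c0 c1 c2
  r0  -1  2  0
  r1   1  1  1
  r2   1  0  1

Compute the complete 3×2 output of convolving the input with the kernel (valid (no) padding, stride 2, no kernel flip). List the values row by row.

25 38
14 18
28 43

Output[0,0]: The receptive field on the input at this output position is [1 5 5 / 2 0 3 / 3 4 8]. Elementwise product with the kernel and sum: 1·-1 + 5·2 + 2·1 + 0·1 + 3·1 + 3·1 + 8·1.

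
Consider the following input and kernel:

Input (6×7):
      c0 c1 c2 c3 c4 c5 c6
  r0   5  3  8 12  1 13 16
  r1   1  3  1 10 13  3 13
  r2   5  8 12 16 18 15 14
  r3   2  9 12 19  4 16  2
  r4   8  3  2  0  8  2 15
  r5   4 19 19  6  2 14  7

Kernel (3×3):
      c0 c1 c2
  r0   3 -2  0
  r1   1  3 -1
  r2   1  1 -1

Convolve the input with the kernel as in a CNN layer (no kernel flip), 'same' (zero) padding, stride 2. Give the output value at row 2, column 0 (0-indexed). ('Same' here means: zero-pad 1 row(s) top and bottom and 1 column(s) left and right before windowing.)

2

The receptive field on the zero-padded input at this output position is [0 2 9 / 0 8 3 / 0 4 19]. Elementwise product with the kernel and sum: 0·3 + 2·-2 + 0·1 + 8·3 + 3·-1 + 0·1 + 4·1 + 19·-1.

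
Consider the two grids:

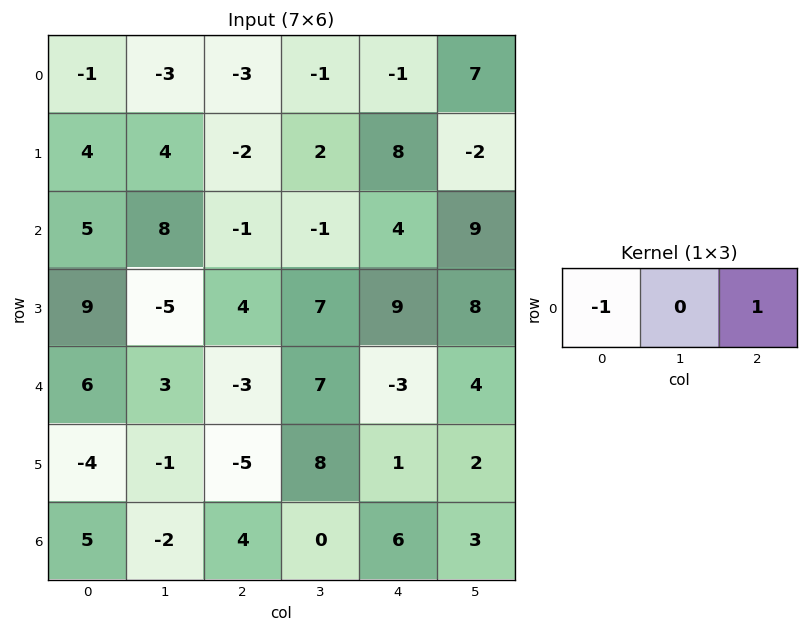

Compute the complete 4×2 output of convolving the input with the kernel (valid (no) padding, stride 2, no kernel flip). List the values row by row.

-2 2
-6 5
-9 0
-1 2

Output[0,0]: The receptive field on the input at this output position is [-1 -3 -3]. Elementwise product with the kernel and sum: -1·-1 + -3·1.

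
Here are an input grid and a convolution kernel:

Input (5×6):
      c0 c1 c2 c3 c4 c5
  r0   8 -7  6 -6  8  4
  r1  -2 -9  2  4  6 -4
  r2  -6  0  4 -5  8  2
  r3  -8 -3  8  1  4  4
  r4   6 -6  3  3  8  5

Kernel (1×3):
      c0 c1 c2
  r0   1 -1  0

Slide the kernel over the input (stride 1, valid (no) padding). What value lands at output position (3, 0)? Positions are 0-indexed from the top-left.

-5

The receptive field on the input at this output position is [-8 -3 8]. Elementwise product with the kernel and sum: -8·1 + -3·-1.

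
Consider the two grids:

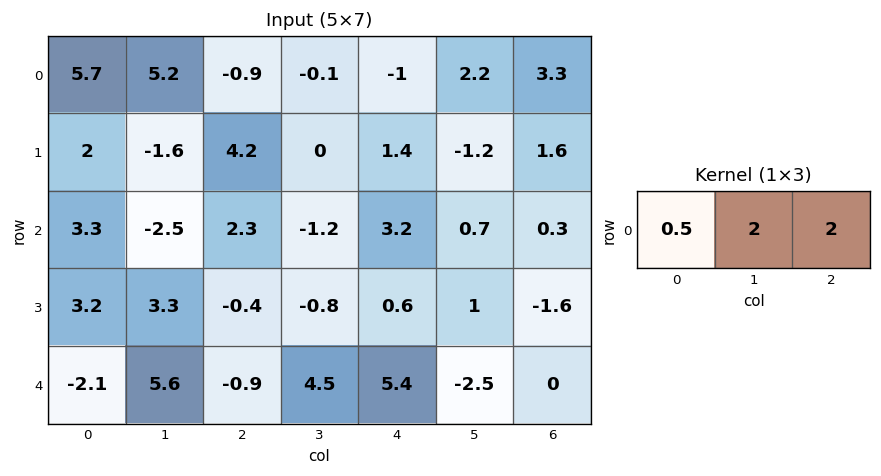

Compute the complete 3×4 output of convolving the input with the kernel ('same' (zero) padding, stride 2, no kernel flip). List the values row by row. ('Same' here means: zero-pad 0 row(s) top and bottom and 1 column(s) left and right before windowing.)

Output[0,0]: The receptive field on the zero-padded input at this output position is [0 5.7 5.2]. Elementwise product with the kernel and sum: 0·0.5 + 5.7·2 + 5.2·2.
Output[0,1]: The receptive field on the zero-padded input at this output position is [5.2 -0.9 -0.1]. Elementwise product with the kernel and sum: 5.2·0.5 + -0.9·2 + -0.1·2.

21.8 0.6 2.35 7.7
1.6 0.95 7.2 0.95
7 10 8.05 -1.25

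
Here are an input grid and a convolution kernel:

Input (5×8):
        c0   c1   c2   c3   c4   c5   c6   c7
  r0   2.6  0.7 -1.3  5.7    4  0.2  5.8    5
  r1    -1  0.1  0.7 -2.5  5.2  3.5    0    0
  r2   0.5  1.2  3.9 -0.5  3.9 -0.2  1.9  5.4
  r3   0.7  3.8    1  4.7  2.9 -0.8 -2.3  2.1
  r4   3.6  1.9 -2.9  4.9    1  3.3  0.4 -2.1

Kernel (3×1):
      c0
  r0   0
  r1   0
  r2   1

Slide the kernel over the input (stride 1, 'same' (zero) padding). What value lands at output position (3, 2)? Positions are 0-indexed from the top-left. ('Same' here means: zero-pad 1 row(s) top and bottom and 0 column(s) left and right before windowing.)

The receptive field on the zero-padded input at this output position is [3.9 / 1 / -2.9]. Elementwise product with the kernel and sum: -2.9·1.

-2.9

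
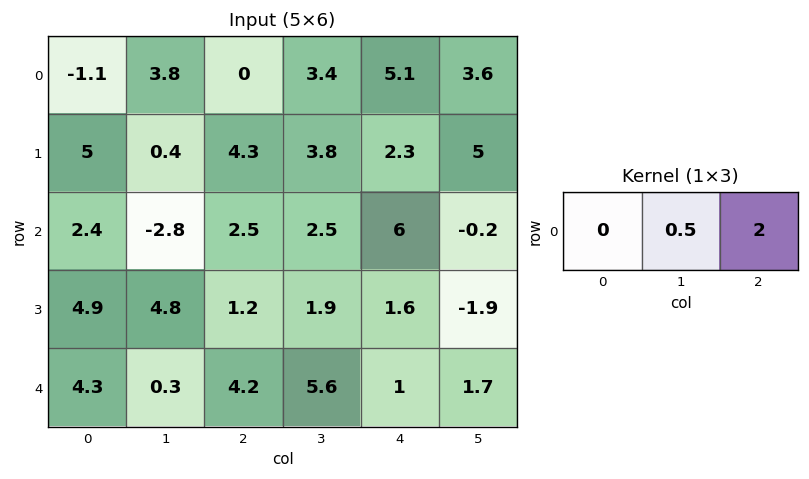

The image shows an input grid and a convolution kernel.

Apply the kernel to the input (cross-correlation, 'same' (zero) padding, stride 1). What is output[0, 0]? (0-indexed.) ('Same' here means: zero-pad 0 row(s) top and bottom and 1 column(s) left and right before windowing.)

The receptive field on the zero-padded input at this output position is [0 -1.1 3.8]. Elementwise product with the kernel and sum: -1.1·0.5 + 3.8·2.

7.05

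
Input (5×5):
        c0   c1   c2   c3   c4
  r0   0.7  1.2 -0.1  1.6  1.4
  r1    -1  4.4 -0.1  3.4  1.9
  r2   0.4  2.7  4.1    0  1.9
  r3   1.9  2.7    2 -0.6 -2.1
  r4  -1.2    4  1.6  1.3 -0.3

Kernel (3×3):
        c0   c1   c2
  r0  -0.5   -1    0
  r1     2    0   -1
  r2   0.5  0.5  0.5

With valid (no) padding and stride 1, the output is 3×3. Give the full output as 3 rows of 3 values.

Output[0,0]: The receptive field on the input at this output position is [0.7 1.2 -0.1 / -1 4.4 -0.1 / 0.4 2.7 4.1]. Elementwise product with the kernel and sum: 0.7·-0.5 + 1.2·-1 + -1·2 + -0.1·-1 + 0.4·0.5 + 2.7·0.5 + 4.1·0.5.

0.15 8.3 -0.65
-3.9 5.35 2.6
1.1 4 5.35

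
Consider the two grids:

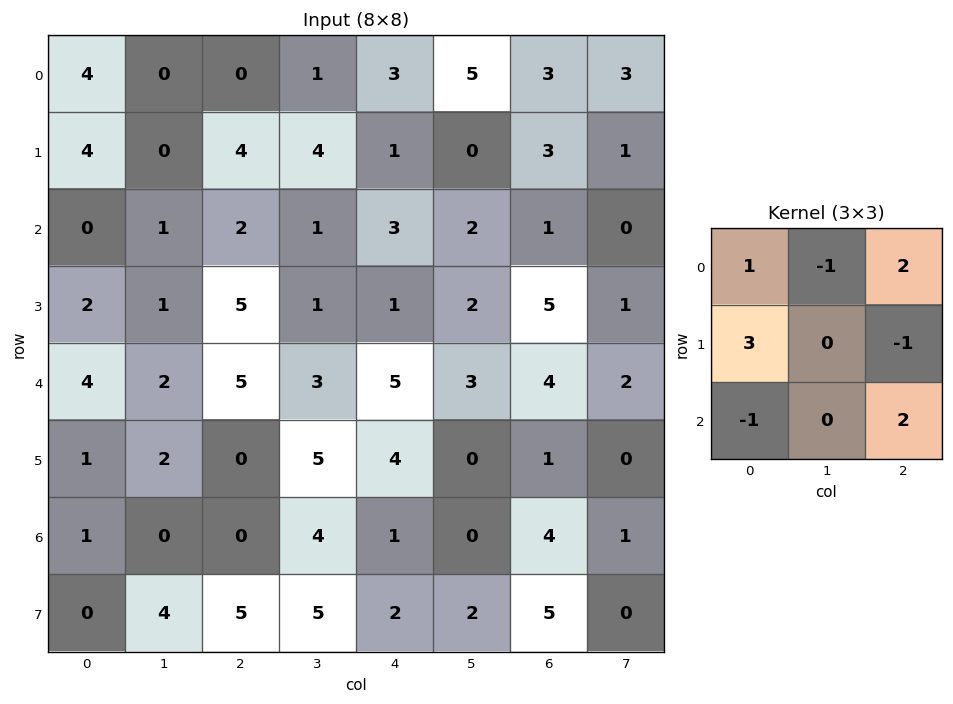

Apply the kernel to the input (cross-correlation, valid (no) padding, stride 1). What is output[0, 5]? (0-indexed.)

5

The receptive field on the input at this output position is [5 3 3 / 0 3 1 / 2 1 0]. Elementwise product with the kernel and sum: 5·1 + 3·-1 + 3·2 + 0·3 + 1·-1 + 2·-1 + 0·2.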